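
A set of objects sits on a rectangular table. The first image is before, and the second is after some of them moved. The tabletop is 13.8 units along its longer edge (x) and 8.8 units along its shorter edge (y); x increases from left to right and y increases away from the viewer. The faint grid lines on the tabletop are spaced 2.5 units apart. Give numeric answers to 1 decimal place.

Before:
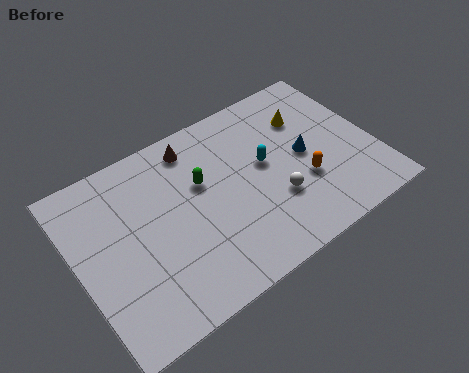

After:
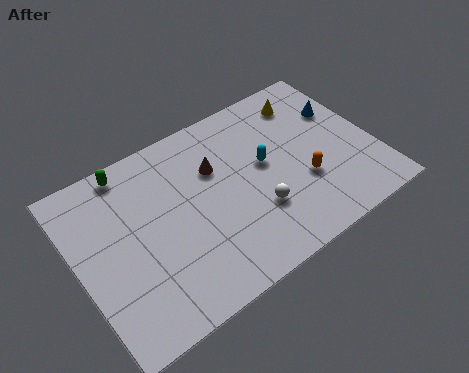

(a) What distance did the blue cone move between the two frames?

2.6

The blue cone moved from about (10.6, 4.4) to (12.7, 5.9), a distance of √(2.1² + 1.5²) ≈ 2.6.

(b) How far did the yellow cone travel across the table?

0.9

From (11.1, 6.3) to (11.3, 7.2), the yellow cone covered √(0.2² + 0.9²) ≈ 0.9 units.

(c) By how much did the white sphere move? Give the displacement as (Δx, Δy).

(-0.9, -0.1)

From the two frames, the white sphere sits at roughly (8.9, 2.9) before and (8.0, 2.8) after.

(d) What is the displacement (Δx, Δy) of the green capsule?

(-3.0, 2.4)

The green capsule was at about (5.9, 5.5) and moved to about (2.9, 7.9).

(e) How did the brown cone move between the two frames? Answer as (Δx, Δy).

(0.7, -1.6)

The brown cone was at about (5.9, 7.5) and moved to about (6.6, 5.9).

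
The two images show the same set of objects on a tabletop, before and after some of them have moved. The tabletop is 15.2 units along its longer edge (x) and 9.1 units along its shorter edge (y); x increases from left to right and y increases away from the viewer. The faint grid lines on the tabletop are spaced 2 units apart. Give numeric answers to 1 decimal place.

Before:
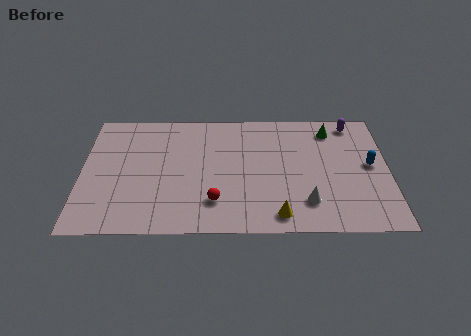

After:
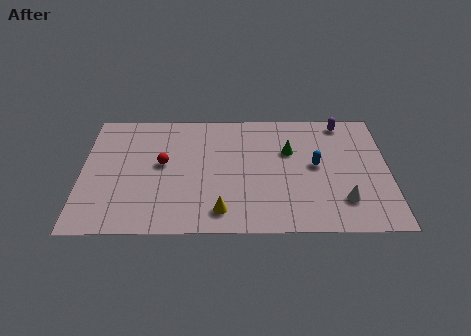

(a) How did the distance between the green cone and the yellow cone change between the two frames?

-1.3

They were about 6.9 units apart before and 5.6 after — 1.3 units closer together.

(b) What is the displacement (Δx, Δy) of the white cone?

(1.8, 0.1)

The white cone started near (11.1, 2.1) and ended near (12.9, 2.2).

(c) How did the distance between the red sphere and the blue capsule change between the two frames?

-0.5

Before: roughly 8.1 units apart; after: 7.6. That's 0.5 units closer together.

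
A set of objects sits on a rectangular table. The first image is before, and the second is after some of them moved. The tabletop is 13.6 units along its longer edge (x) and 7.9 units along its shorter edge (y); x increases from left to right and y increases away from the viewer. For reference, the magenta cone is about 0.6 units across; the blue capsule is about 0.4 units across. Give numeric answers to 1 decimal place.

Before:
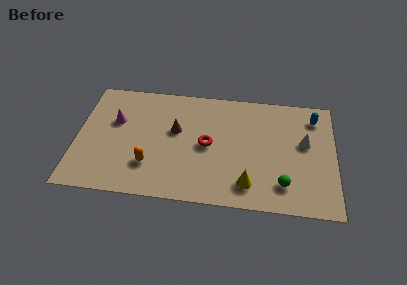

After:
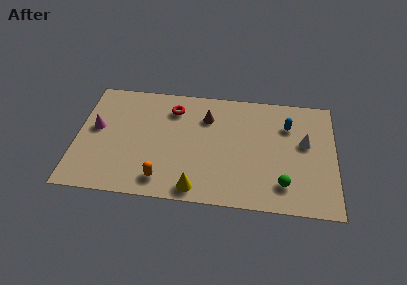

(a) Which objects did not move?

the white cone and the green sphere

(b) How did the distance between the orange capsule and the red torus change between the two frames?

+1.5

The distance was about 3.4 in the first image and 4.9 in the second, so they moved 1.5 units further apart.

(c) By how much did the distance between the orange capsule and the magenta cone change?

+1.4

Before: roughly 3.4 units apart; after: 4.8. That's 1.4 units further apart.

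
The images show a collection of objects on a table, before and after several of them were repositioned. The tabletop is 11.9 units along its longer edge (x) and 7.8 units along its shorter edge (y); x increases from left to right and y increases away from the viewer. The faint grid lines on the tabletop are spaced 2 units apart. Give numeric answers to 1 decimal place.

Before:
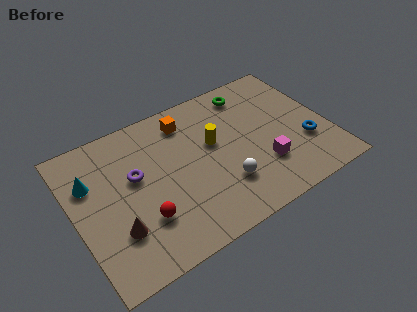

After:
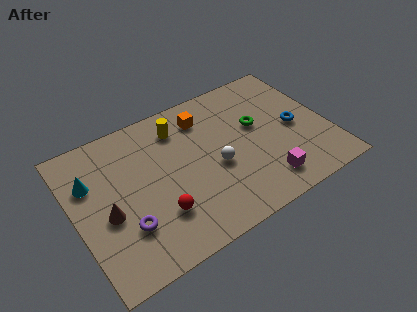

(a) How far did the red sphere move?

0.7

The red sphere moved from about (2.9, 2.3) to (3.6, 2.2), a distance of √(0.7² + 0.1²) ≈ 0.7.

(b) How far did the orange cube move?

0.8

The orange cube was near (5.6, 6.4) before and (6.4, 6.2) after, so it travelled √(0.8² + 0.2²) ≈ 0.8 units.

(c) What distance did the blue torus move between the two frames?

1.1

The blue torus was near (10.7, 2.6) before and (10.4, 3.7) after, so it travelled √(0.3² + 1.1²) ≈ 1.1 units.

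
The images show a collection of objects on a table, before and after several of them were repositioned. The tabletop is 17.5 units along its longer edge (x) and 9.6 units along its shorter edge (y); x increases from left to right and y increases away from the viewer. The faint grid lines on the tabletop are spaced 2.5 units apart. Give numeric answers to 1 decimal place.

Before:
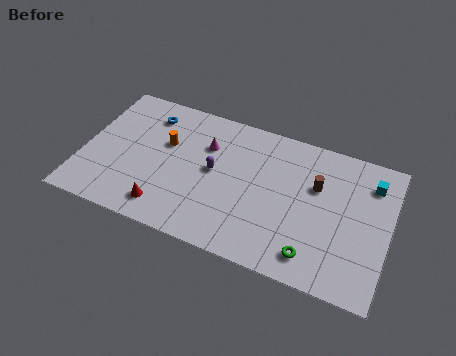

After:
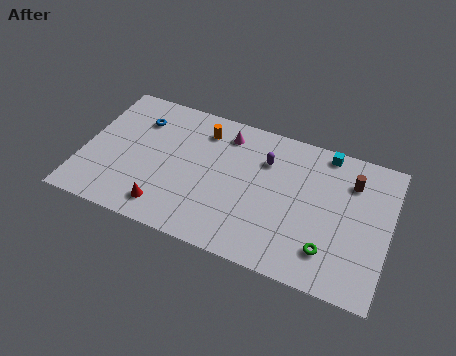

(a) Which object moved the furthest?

the purple capsule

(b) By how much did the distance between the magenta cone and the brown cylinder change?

+0.9

The distance was about 6.4 in the first image and 7.3 in the second, so they moved 0.9 units further apart.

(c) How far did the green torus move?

1.0

The green torus was near (13.5, 1.6) before and (14.3, 2.2) after, so it travelled √(0.8² + 0.6²) ≈ 1.0 units.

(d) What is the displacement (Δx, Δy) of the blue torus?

(-0.5, -0.5)

The blue torus started near (3.4, 7.7) and ended near (2.9, 7.2).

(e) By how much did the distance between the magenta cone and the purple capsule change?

+0.9

The distance was about 1.7 in the first image and 2.6 in the second, so they moved 0.9 units further apart.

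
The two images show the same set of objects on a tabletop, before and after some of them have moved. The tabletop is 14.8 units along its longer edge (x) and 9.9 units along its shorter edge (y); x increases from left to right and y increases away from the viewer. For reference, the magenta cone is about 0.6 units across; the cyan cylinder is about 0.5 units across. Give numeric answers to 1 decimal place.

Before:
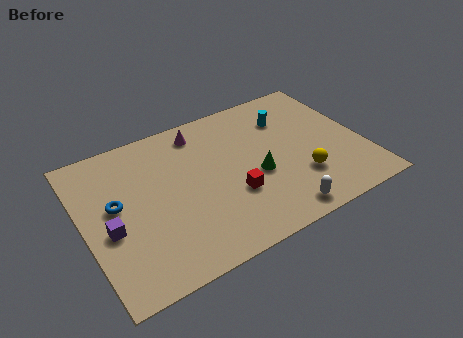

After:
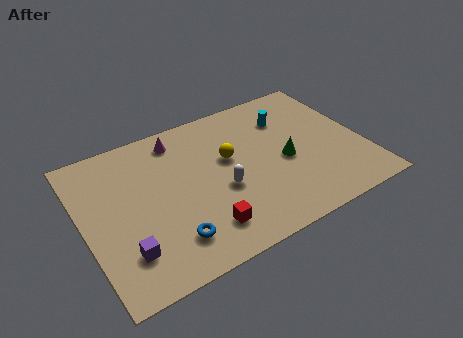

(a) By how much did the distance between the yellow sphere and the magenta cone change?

-3.7

They were about 7.2 units apart before and 3.5 after — 3.7 units closer together.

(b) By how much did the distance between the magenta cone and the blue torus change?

+0.7

They were about 5.7 units apart before and 6.4 after — 0.7 units further apart.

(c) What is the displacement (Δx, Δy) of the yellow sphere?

(-3.4, 3.0)

The yellow sphere was at about (11.2, 2.9) and moved to about (7.8, 5.9).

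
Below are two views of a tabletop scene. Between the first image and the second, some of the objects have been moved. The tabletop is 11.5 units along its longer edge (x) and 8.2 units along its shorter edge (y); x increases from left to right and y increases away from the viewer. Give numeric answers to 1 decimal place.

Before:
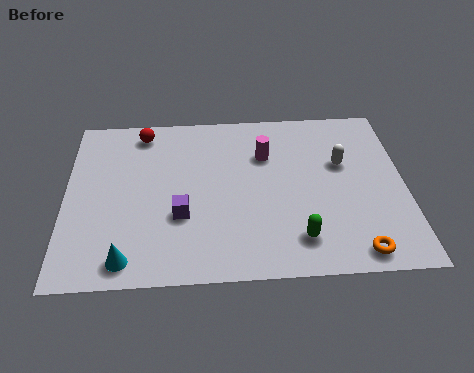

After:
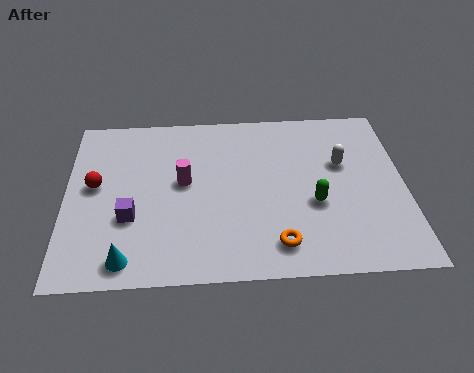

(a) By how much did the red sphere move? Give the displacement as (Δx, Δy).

(-1.6, -2.6)

The red sphere was at about (2.6, 7.1) and moved to about (1.0, 4.5).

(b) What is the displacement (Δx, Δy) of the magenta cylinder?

(-2.8, -1.2)

The magenta cylinder was at about (6.8, 5.7) and moved to about (4.0, 4.5).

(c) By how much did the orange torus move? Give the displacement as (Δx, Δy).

(-2.6, 0.5)

The orange torus started near (9.7, 0.9) and ended near (7.1, 1.4).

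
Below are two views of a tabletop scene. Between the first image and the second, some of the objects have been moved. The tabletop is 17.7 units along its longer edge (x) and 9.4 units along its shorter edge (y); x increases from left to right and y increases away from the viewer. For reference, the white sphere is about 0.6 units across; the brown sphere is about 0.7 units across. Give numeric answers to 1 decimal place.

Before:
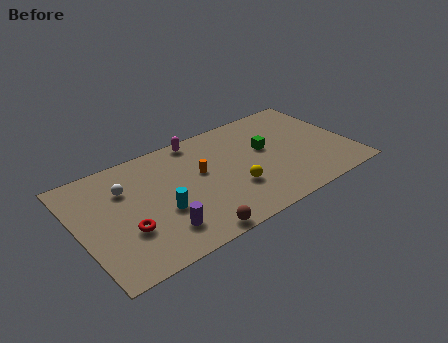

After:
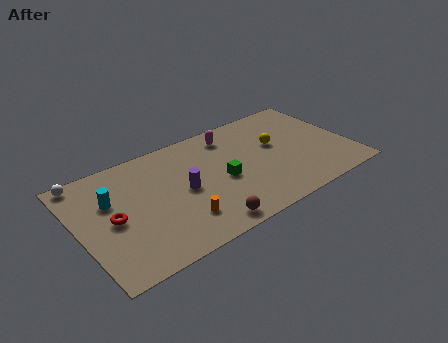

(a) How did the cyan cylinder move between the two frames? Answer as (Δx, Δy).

(-2.9, 2.5)

The cyan cylinder started near (5.1, 3.6) and ended near (2.2, 6.1).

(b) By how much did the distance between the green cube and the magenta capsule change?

-1.3

They were about 5.1 units apart before and 3.8 after — 1.3 units closer together.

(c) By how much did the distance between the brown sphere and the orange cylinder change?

-3.1

The distance was about 4.9 in the first image and 1.8 in the second, so they moved 3.1 units closer together.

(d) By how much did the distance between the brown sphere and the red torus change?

+1.9

They were about 4.5 units apart before and 6.4 after — 1.9 units further apart.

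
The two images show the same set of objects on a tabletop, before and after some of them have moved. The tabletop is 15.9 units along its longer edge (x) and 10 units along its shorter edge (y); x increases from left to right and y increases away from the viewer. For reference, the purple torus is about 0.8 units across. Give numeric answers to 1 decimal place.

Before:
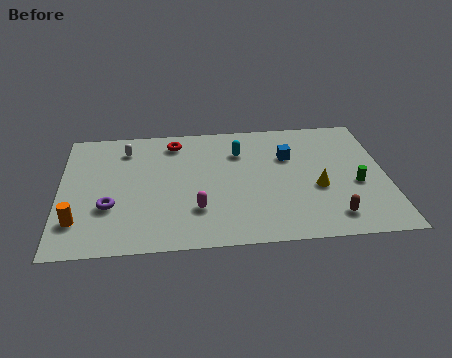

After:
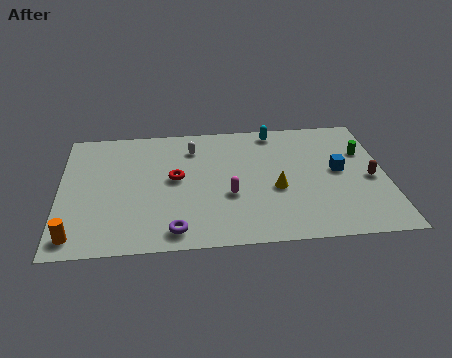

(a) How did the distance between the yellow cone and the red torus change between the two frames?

-3.1

The distance was about 8.2 in the first image and 5.1 in the second, so they moved 3.1 units closer together.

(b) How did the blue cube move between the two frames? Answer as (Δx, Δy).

(2.4, -1.4)

From the two frames, the blue cube sits at roughly (11.2, 6.7) before and (13.6, 5.3) after.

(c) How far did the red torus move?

3.0

From (5.6, 8.4) to (5.6, 5.4), the red torus covered √(0.0² + 3.0²) ≈ 3.0 units.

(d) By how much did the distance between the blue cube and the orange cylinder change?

+2.2

The distance was about 11.2 in the first image and 13.4 in the second, so they moved 2.2 units further apart.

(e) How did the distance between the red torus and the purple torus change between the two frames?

-1.8

They were about 5.9 units apart before and 4.1 after — 1.8 units closer together.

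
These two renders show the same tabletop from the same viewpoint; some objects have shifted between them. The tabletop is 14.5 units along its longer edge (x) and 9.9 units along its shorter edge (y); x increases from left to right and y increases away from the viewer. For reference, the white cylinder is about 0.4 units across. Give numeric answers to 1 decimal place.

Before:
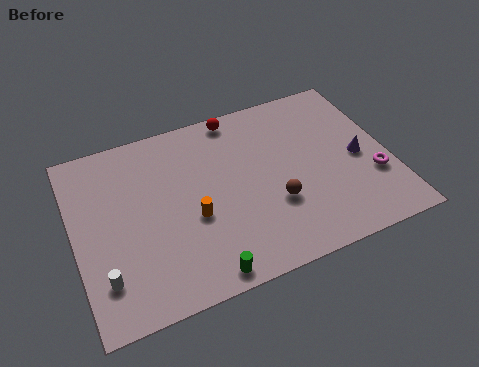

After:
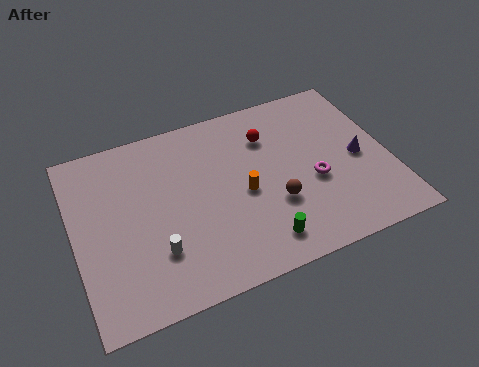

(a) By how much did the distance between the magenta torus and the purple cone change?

+0.9

They were about 1.4 units apart before and 2.3 after — 0.9 units further apart.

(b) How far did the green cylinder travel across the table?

2.8

The green cylinder was near (5.4, 0.9) before and (8.1, 1.6) after, so it travelled √(2.7² + 0.7²) ≈ 2.8 units.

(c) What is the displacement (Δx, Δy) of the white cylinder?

(2.4, 0.5)

From the two frames, the white cylinder sits at roughly (1.1, 2.3) before and (3.5, 2.8) after.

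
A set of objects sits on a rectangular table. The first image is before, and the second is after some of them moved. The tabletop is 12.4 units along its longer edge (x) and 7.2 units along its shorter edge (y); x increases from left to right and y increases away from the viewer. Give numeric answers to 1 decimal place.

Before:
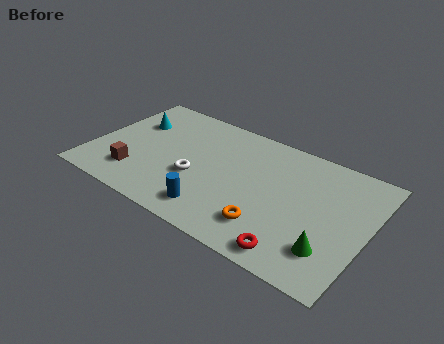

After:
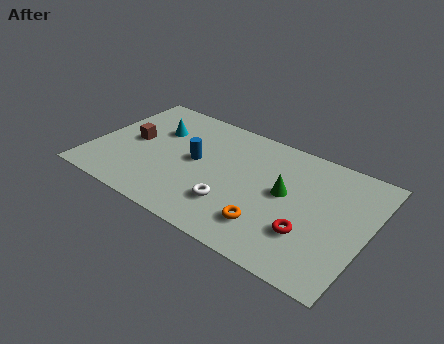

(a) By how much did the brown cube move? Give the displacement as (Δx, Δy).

(-0.5, 2.0)

The brown cube started near (2.2, 1.7) and ended near (1.7, 3.7).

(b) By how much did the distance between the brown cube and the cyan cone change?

-1.8

The distance was about 3.3 in the first image and 1.5 in the second, so they moved 1.8 units closer together.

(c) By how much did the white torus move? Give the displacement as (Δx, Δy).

(1.8, -0.8)

The white torus started near (4.8, 2.8) and ended near (6.6, 2.0).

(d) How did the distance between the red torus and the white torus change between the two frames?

-1.8

They were about 5.2 units apart before and 3.4 after — 1.8 units closer together.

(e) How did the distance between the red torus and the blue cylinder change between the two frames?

+1.9

The distance was about 3.7 in the first image and 5.6 in the second, so they moved 1.9 units further apart.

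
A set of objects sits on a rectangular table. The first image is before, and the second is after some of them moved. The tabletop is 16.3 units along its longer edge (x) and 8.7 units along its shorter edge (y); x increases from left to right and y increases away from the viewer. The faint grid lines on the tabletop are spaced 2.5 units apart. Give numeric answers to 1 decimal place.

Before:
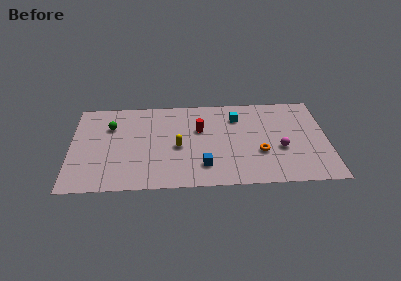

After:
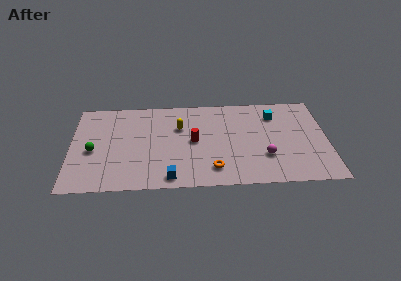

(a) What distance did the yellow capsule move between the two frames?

1.9

From (6.8, 3.9) to (6.9, 5.8), the yellow capsule covered √(0.1² + 1.9²) ≈ 1.9 units.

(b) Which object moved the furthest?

the orange torus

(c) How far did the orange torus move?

3.3

The orange torus was near (12.0, 3.1) before and (9.0, 1.7) after, so it travelled √(3.0² + 1.4²) ≈ 3.3 units.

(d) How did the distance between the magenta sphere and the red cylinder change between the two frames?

-0.7

They were about 5.5 units apart before and 4.8 after — 0.7 units closer together.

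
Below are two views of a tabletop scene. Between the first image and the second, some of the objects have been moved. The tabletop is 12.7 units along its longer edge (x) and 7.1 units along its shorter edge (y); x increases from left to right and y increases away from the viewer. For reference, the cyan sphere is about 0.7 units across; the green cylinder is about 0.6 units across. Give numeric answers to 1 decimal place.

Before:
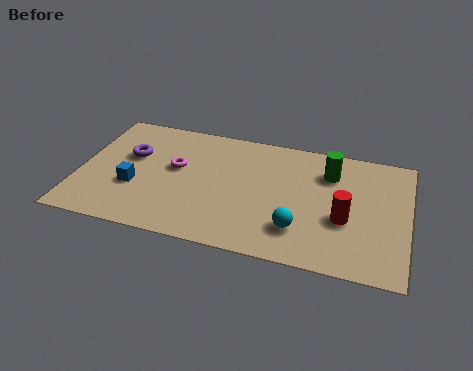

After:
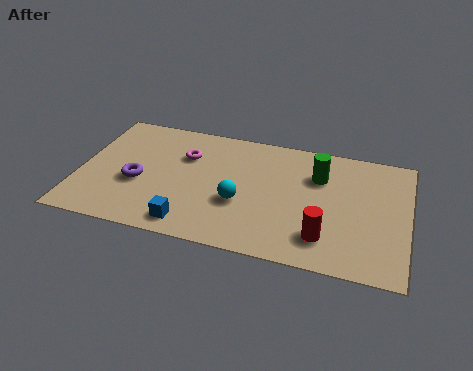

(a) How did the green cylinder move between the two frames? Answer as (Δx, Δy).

(-0.4, -0.3)

From the two frames, the green cylinder sits at roughly (9.6, 5.3) before and (9.2, 5.0) after.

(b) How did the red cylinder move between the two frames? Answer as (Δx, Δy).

(-0.7, -1.2)

From the two frames, the red cylinder sits at roughly (10.3, 2.8) before and (9.6, 1.6) after.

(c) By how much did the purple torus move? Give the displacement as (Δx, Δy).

(0.4, -1.5)

The purple torus started near (1.9, 4.4) and ended near (2.3, 2.9).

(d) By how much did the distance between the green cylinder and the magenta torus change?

-0.8

Before: roughly 6.0 units apart; after: 5.2. That's 0.8 units closer together.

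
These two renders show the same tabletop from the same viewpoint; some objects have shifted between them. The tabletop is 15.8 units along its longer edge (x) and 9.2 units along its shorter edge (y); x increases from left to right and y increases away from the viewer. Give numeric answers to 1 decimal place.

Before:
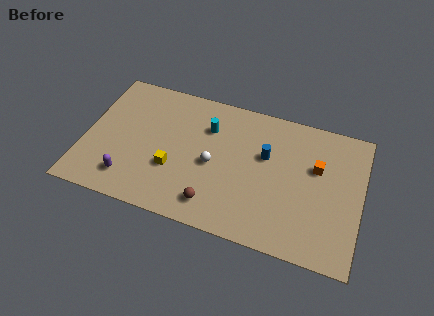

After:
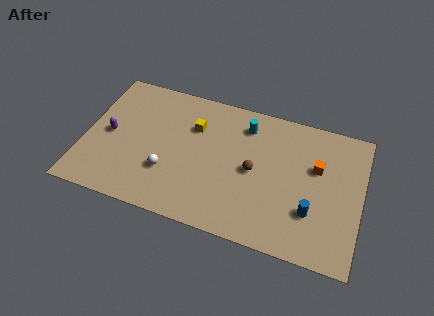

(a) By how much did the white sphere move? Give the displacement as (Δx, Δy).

(-2.5, -1.3)

The white sphere was at about (7.4, 4.2) and moved to about (4.9, 2.9).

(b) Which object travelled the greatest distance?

the blue cylinder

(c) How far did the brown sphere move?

3.5

The brown sphere moved from about (7.7, 1.6) to (9.7, 4.5), a distance of √(2.0² + 2.9²) ≈ 3.5.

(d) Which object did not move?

the orange cube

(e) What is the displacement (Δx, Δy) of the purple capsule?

(-1.4, 2.7)

The purple capsule started near (2.8, 1.8) and ended near (1.4, 4.5).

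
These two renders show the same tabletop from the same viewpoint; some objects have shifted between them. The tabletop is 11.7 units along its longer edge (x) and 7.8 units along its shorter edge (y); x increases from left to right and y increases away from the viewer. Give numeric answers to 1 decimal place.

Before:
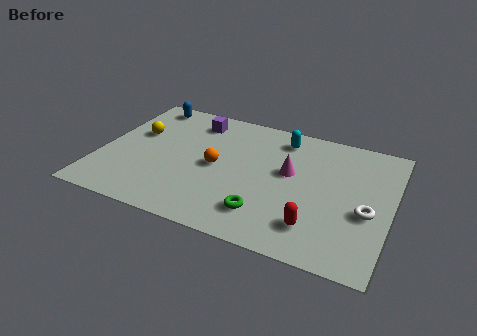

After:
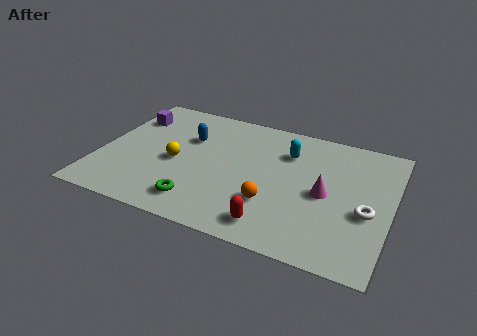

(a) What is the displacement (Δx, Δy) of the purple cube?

(-2.6, -0.6)

The purple cube started near (3.5, 6.4) and ended near (0.9, 5.8).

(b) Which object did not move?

the white torus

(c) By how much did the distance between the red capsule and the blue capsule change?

-3.5

They were about 9.1 units apart before and 5.6 after — 3.5 units closer together.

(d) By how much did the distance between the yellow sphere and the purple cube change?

+0.5

The distance was about 2.7 in the first image and 3.2 in the second, so they moved 0.5 units further apart.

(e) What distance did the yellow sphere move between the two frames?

2.2

From (1.3, 4.8) to (3.1, 3.5), the yellow sphere covered √(1.8² + 1.3²) ≈ 2.2 units.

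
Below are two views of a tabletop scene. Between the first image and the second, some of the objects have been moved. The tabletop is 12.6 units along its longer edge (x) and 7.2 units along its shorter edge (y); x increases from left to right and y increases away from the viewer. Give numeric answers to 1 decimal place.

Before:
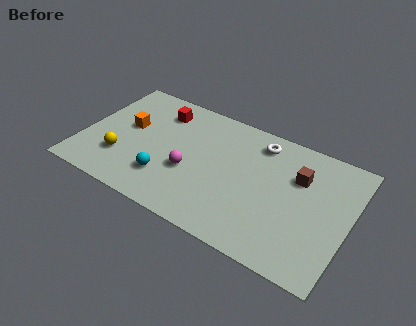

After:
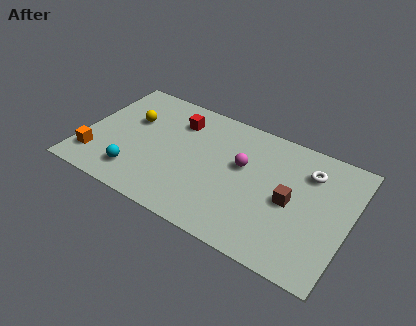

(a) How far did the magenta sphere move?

2.7

The magenta sphere was near (5.2, 2.8) before and (7.5, 4.3) after, so it travelled √(2.3² + 1.5²) ≈ 2.7 units.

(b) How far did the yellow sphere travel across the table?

2.5

The yellow sphere was near (2.0, 2.1) before and (2.1, 4.6) after, so it travelled √(0.1² + 2.5²) ≈ 2.5 units.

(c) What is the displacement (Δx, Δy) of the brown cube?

(-0.2, -1.5)

The brown cube started near (10.1, 4.9) and ended near (9.9, 3.4).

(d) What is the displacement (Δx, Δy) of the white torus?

(2.4, -0.6)

From the two frames, the white torus sits at roughly (8.1, 6.0) before and (10.5, 5.4) after.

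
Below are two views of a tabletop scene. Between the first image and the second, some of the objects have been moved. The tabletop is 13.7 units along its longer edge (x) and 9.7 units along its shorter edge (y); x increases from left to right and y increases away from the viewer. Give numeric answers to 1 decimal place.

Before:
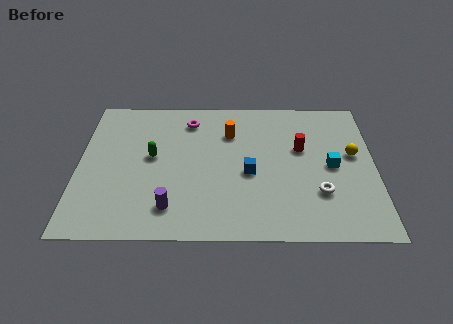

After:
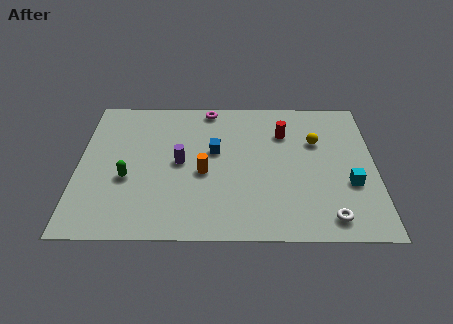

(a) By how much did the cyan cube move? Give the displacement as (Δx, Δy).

(0.8, -1.2)

The cyan cube started near (11.7, 4.7) and ended near (12.5, 3.5).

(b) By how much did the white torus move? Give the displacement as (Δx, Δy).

(0.4, -1.6)

The white torus was at about (11.1, 2.9) and moved to about (11.5, 1.3).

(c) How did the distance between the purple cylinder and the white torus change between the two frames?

+0.8

The distance was about 6.9 in the first image and 7.7 in the second, so they moved 0.8 units further apart.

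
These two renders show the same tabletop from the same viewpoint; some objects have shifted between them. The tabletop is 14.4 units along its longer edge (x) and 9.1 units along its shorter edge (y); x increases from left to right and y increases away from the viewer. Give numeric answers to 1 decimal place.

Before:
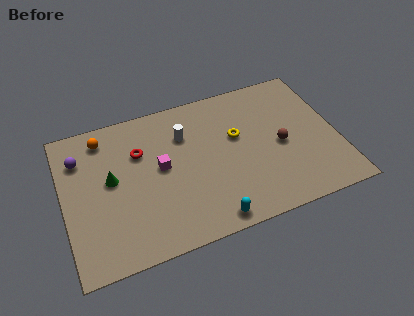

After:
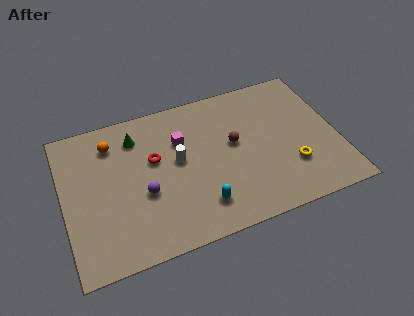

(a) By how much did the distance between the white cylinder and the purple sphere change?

-3.1

They were about 5.5 units apart before and 2.4 after — 3.1 units closer together.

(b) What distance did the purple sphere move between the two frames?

4.5

The purple sphere was near (1.0, 6.8) before and (4.1, 3.6) after, so it travelled √(3.1² + 3.2²) ≈ 4.5 units.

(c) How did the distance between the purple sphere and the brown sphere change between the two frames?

-5.6

The distance was about 10.7 in the first image and 5.1 in the second, so they moved 5.6 units closer together.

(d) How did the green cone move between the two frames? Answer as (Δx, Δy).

(1.5, 2.2)

The green cone started near (2.5, 5.0) and ended near (4.0, 7.2).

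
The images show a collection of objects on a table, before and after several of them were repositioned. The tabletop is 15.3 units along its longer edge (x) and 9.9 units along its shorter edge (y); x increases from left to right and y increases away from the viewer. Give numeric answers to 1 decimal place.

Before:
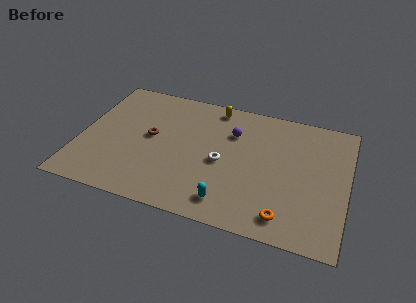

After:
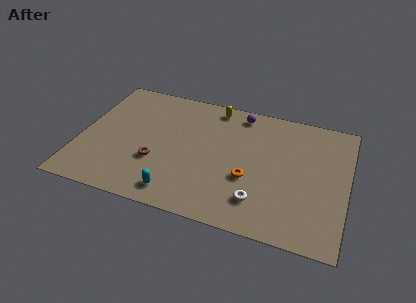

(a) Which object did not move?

the yellow capsule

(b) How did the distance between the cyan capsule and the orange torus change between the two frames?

+1.3

The distance was about 3.2 in the first image and 4.5 in the second, so they moved 1.3 units further apart.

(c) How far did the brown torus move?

2.0

The brown torus moved from about (4.0, 5.3) to (4.5, 3.4), a distance of √(0.5² + 1.9²) ≈ 2.0.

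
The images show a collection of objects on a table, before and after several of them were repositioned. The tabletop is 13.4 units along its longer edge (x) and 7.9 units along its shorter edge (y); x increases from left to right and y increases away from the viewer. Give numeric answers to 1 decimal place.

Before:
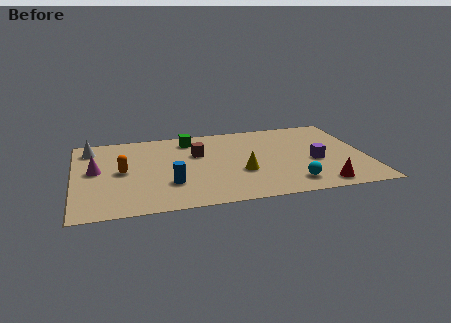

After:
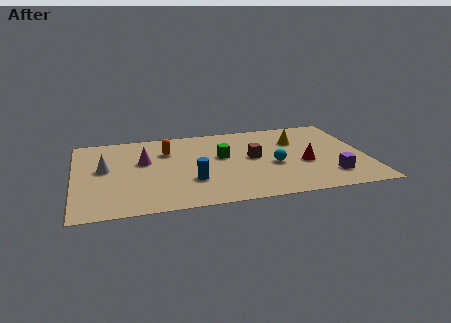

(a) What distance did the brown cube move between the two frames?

2.7

The brown cube was near (5.7, 5.1) before and (8.2, 4.2) after, so it travelled √(2.5² + 0.9²) ≈ 2.7 units.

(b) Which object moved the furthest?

the yellow cone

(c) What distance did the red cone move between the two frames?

2.3

From (11.1, 1.0) to (10.5, 3.2), the red cone covered √(0.6² + 2.2²) ≈ 2.3 units.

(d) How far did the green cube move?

2.4

From (5.4, 6.6) to (6.8, 4.6), the green cube covered √(1.4² + 2.0²) ≈ 2.4 units.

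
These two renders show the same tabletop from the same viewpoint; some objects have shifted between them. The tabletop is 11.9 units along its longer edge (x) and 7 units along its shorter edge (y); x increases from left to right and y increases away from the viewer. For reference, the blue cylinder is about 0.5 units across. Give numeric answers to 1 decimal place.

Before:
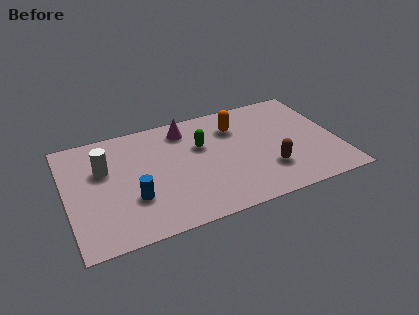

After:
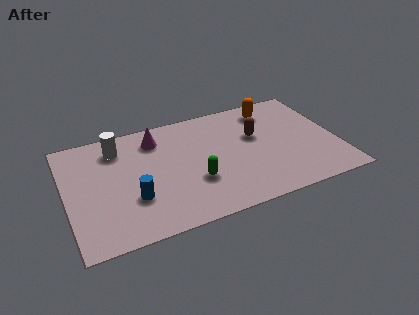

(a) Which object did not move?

the blue cylinder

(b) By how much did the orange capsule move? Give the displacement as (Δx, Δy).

(1.7, 0.6)

The orange capsule was at about (7.6, 5.2) and moved to about (9.3, 5.8).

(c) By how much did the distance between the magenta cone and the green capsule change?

+2.1

They were about 1.4 units apart before and 3.5 after — 2.1 units further apart.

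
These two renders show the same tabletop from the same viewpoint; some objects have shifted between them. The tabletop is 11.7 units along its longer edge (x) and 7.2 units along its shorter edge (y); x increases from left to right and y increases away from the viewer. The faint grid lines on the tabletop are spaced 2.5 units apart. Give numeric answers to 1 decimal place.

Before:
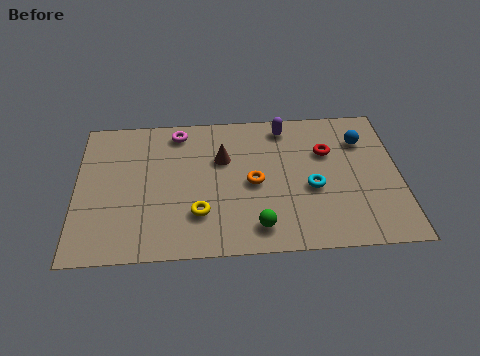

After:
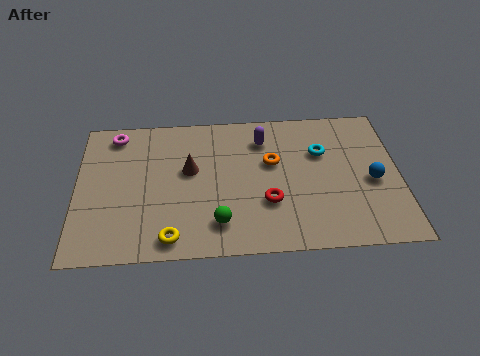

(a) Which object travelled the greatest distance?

the red torus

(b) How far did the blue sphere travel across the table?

2.1

The blue sphere moved from about (10.4, 5.3) to (10.7, 3.2), a distance of √(0.3² + 2.1²) ≈ 2.1.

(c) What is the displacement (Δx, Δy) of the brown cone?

(-1.2, -0.5)

From the two frames, the brown cone sits at roughly (5.3, 4.7) before and (4.1, 4.2) after.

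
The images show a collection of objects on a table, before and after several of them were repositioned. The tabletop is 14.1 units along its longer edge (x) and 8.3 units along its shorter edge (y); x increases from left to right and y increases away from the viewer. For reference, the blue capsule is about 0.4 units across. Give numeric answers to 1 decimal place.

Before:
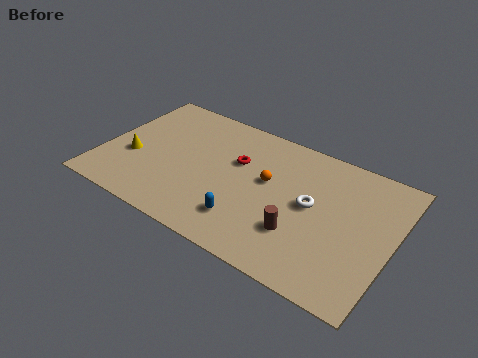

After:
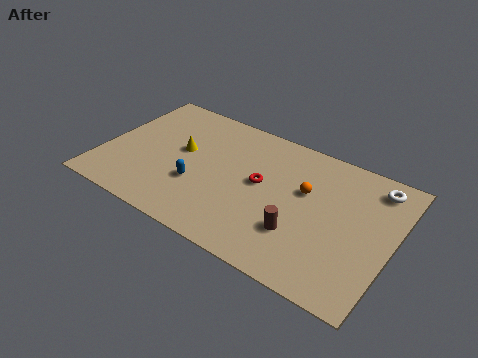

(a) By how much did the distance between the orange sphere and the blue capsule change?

+2.5

They were about 3.0 units apart before and 5.5 after — 2.5 units further apart.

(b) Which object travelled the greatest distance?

the white torus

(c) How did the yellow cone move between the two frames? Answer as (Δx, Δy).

(2.2, 1.5)

From the two frames, the yellow cone sits at roughly (1.5, 3.2) before and (3.7, 4.7) after.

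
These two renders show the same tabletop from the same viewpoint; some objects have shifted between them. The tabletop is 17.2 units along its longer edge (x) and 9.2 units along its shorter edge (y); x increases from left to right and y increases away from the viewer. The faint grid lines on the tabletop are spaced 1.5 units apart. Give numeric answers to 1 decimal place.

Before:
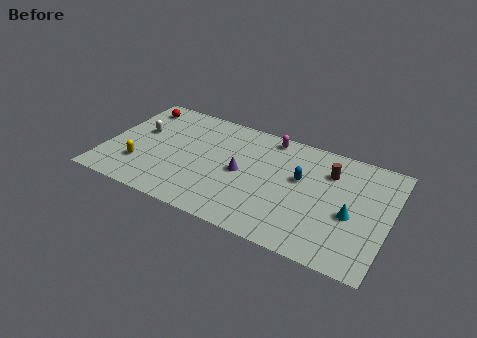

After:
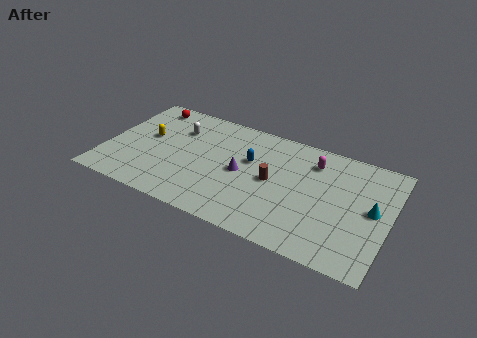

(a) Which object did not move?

the purple cone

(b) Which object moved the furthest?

the brown cylinder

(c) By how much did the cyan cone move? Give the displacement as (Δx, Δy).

(1.2, 0.9)

From the two frames, the cyan cone sits at roughly (15.0, 3.9) before and (16.2, 4.8) after.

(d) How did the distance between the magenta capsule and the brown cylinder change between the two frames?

-0.6

They were about 4.0 units apart before and 3.4 after — 0.6 units closer together.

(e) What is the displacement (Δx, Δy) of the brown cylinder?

(-3.2, -2.2)

The brown cylinder was at about (13.4, 6.8) and moved to about (10.2, 4.6).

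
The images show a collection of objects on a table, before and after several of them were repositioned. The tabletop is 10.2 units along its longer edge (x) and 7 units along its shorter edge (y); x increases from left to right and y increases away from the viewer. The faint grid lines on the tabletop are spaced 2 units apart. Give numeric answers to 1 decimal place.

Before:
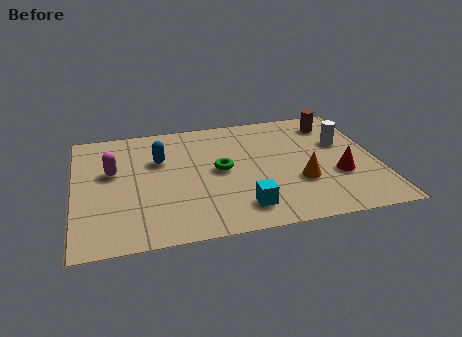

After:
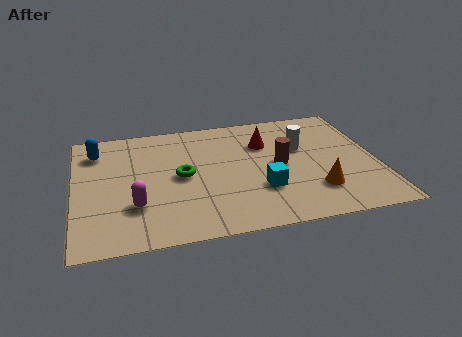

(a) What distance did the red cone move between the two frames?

3.3

The red cone was near (8.8, 2.5) before and (6.5, 4.9) after, so it travelled √(2.3² + 2.4²) ≈ 3.3 units.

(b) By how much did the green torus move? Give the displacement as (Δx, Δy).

(-1.3, -0.1)

From the two frames, the green torus sits at roughly (4.9, 3.6) before and (3.6, 3.5) after.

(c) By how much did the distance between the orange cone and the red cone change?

+2.1

They were about 1.3 units apart before and 3.4 after — 2.1 units further apart.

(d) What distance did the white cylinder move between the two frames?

1.4

From (9.1, 4.4) to (7.7, 4.4), the white cylinder covered √(1.4² + 0.0²) ≈ 1.4 units.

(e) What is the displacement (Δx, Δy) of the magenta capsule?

(0.7, -2.1)

The magenta capsule was at about (1.3, 4.2) and moved to about (2.0, 2.1).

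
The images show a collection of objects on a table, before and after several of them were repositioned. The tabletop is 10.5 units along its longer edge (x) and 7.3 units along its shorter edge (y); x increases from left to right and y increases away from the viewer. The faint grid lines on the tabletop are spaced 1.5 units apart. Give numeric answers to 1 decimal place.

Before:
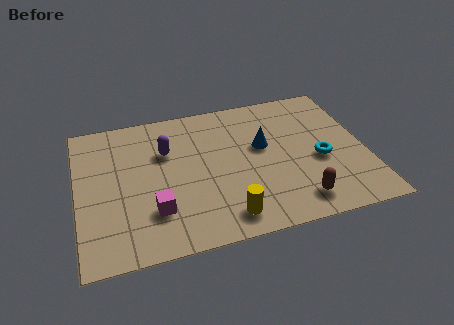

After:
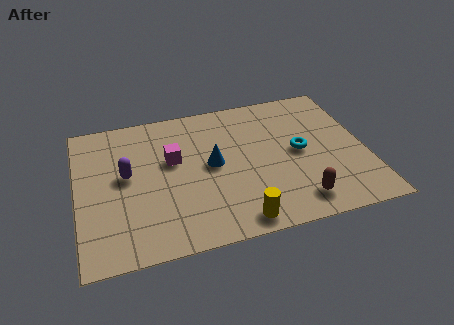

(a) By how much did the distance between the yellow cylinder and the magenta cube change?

+1.5

They were about 2.7 units apart before and 4.2 after — 1.5 units further apart.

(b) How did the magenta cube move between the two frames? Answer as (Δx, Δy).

(0.8, 2.4)

From the two frames, the magenta cube sits at roughly (2.7, 2.0) before and (3.5, 4.4) after.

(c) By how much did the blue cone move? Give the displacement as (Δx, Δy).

(-1.9, -0.5)

The blue cone was at about (6.8, 4.3) and moved to about (4.9, 3.8).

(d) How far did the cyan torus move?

0.9

The cyan torus was near (8.8, 3.1) before and (8.1, 3.7) after, so it travelled √(0.7² + 0.6²) ≈ 0.9 units.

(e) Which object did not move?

the brown capsule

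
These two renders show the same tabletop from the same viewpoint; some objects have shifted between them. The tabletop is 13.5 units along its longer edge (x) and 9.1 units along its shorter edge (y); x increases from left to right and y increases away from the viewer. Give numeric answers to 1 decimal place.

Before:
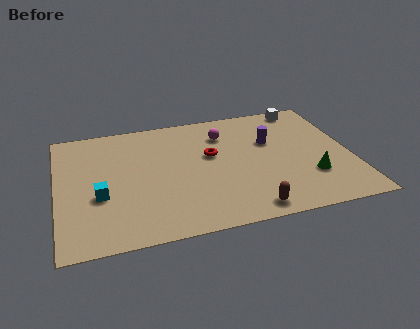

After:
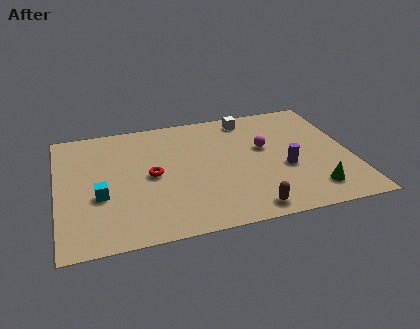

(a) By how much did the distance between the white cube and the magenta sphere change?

-1.5

They were about 4.1 units apart before and 2.6 after — 1.5 units closer together.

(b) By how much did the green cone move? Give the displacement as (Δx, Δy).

(0.0, -1.0)

The green cone started near (11.5, 2.7) and ended near (11.5, 1.7).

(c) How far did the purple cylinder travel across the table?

2.3

From (9.9, 5.8) to (10.4, 3.6), the purple cylinder covered √(0.5² + 2.2²) ≈ 2.3 units.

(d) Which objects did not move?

the brown capsule and the cyan cube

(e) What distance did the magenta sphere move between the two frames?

2.3

The magenta sphere moved from about (7.8, 6.9) to (9.6, 5.4), a distance of √(1.8² + 1.5²) ≈ 2.3.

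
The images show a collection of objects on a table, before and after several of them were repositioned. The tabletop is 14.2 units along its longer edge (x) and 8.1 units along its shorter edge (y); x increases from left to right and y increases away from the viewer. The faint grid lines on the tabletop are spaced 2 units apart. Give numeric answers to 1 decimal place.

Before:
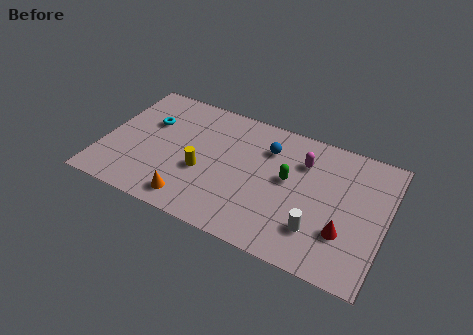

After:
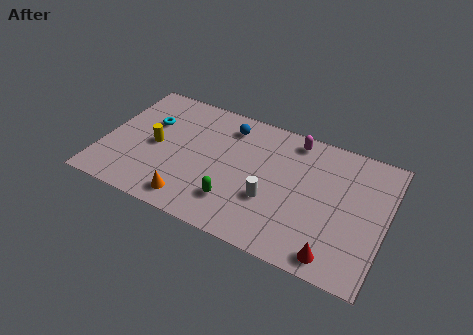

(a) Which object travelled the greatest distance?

the green capsule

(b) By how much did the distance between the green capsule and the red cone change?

+1.6

They were about 3.6 units apart before and 5.2 after — 1.6 units further apart.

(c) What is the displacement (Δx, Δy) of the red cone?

(-0.3, -1.5)

The red cone started near (12.3, 2.5) and ended near (12.0, 1.0).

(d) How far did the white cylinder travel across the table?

2.5

From (11.0, 2.1) to (8.6, 2.9), the white cylinder covered √(2.4² + 0.8²) ≈ 2.5 units.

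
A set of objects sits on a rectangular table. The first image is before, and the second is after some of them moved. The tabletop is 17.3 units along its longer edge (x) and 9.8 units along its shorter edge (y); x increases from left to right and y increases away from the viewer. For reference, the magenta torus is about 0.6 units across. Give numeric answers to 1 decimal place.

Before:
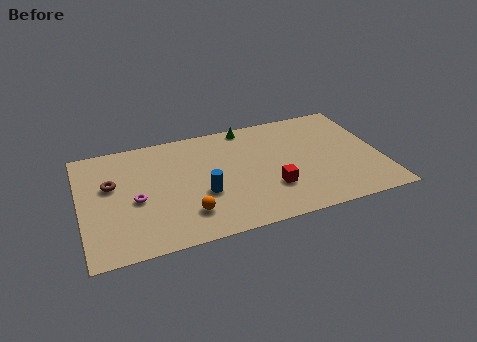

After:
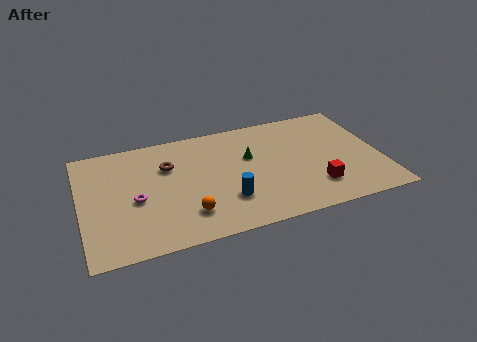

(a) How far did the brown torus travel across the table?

3.4

The brown torus was near (1.8, 6.0) before and (5.1, 6.7) after, so it travelled √(3.3² + 0.7²) ≈ 3.4 units.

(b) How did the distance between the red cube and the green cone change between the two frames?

-0.9

Before: roughly 6.0 units apart; after: 5.1. That's 0.9 units closer together.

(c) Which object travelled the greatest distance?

the brown torus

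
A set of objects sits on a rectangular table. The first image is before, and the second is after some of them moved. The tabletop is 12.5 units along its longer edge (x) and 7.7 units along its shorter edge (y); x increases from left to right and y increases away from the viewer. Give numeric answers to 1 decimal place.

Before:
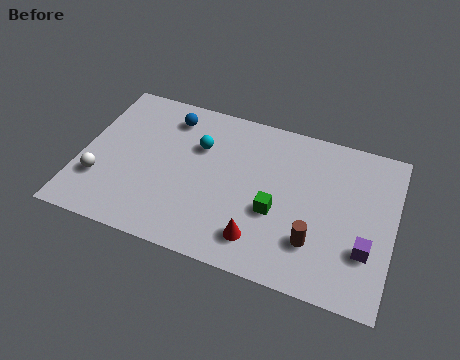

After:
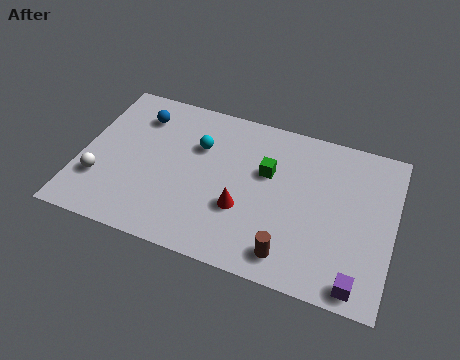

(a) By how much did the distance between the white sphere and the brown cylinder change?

-0.8

Before: roughly 8.6 units apart; after: 7.8. That's 0.8 units closer together.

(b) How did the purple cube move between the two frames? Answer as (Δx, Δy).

(-0.2, -1.6)

The purple cube started near (11.5, 2.4) and ended near (11.3, 0.8).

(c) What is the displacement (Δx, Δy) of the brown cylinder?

(-0.9, -0.9)

The brown cylinder started near (9.5, 2.1) and ended near (8.6, 1.2).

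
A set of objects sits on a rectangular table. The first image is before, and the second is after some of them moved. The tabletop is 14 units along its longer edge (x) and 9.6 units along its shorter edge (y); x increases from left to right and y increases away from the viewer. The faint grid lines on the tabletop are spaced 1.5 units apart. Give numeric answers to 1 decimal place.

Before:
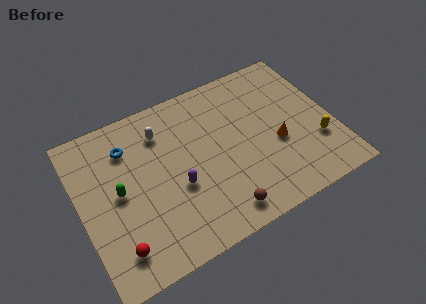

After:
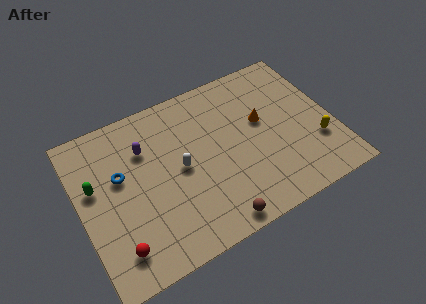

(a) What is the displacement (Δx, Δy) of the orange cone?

(-0.6, 1.7)

From the two frames, the orange cone sits at roughly (10.8, 3.9) before and (10.2, 5.6) after.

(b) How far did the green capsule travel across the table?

1.5

The green capsule was near (2.1, 4.9) before and (0.9, 5.8) after, so it travelled √(1.2² + 0.9²) ≈ 1.5 units.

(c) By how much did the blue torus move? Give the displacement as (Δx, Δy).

(-0.6, -1.5)

The blue torus started near (2.9, 7.3) and ended near (2.3, 5.8).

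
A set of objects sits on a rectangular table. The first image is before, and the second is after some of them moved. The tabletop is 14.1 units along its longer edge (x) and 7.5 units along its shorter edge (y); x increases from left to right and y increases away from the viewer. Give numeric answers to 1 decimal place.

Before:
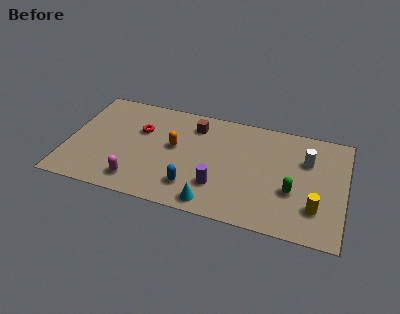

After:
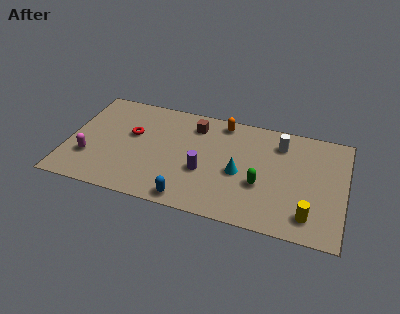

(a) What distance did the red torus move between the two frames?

0.6

The red torus was near (3.6, 4.9) before and (3.2, 4.5) after, so it travelled √(0.4² + 0.4²) ≈ 0.6 units.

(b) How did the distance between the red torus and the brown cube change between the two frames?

+0.5

The distance was about 2.9 in the first image and 3.4 in the second, so they moved 0.5 units further apart.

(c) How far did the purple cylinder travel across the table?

1.1

From (7.8, 2.1) to (7.0, 2.9), the purple cylinder covered √(0.8² + 0.8²) ≈ 1.1 units.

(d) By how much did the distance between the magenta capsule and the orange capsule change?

+4.4

The distance was about 3.4 in the first image and 7.8 in the second, so they moved 4.4 units further apart.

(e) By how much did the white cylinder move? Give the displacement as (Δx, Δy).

(-1.4, 0.8)

The white cylinder was at about (12.1, 5.1) and moved to about (10.7, 5.9).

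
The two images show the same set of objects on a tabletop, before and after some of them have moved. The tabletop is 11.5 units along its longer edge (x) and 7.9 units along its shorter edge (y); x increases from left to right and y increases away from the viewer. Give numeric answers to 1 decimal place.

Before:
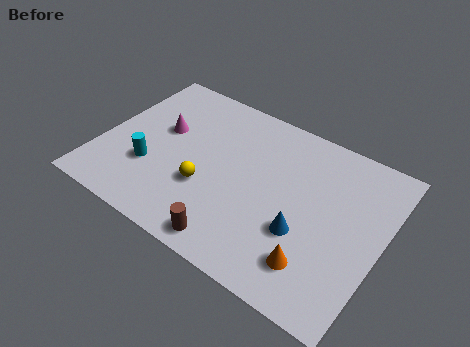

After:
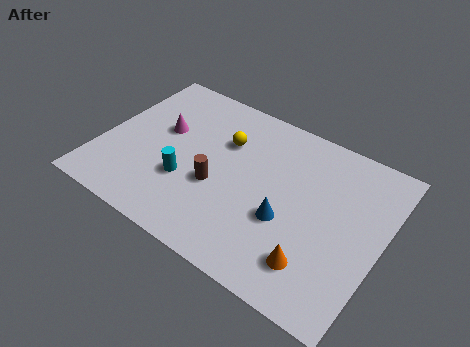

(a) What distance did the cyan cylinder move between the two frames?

1.5

The cyan cylinder moved from about (2.2, 2.6) to (3.7, 2.7), a distance of √(1.5² + 0.1²) ≈ 1.5.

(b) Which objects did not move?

the orange cone and the magenta cone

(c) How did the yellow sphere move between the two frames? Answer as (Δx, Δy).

(0.3, 2.6)

From the two frames, the yellow sphere sits at roughly (4.5, 2.8) before and (4.8, 5.4) after.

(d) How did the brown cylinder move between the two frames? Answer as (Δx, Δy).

(-1.1, 2.2)

The brown cylinder started near (6.0, 0.9) and ended near (4.9, 3.1).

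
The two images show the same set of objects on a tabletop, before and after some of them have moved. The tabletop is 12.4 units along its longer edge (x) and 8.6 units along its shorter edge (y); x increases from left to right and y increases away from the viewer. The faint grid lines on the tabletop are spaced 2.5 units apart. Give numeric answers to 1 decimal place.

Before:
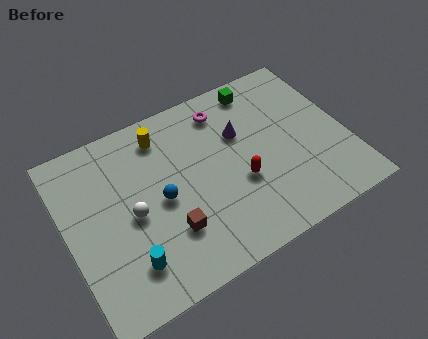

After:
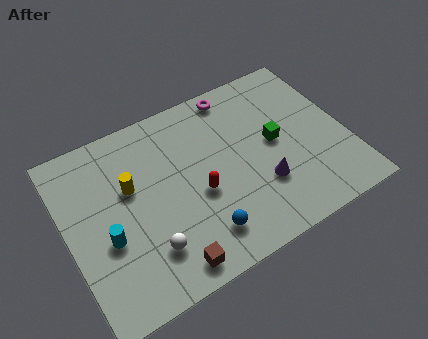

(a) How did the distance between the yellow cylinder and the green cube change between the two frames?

+1.9

Before: roughly 4.5 units apart; after: 6.4. That's 1.9 units further apart.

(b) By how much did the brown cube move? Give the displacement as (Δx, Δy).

(-0.3, -1.5)

From the two frames, the brown cube sits at roughly (4.2, 2.5) before and (3.9, 1.0) after.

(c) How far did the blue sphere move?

2.8

From (4.1, 4.1) to (5.5, 1.7), the blue sphere covered √(1.4² + 2.4²) ≈ 2.8 units.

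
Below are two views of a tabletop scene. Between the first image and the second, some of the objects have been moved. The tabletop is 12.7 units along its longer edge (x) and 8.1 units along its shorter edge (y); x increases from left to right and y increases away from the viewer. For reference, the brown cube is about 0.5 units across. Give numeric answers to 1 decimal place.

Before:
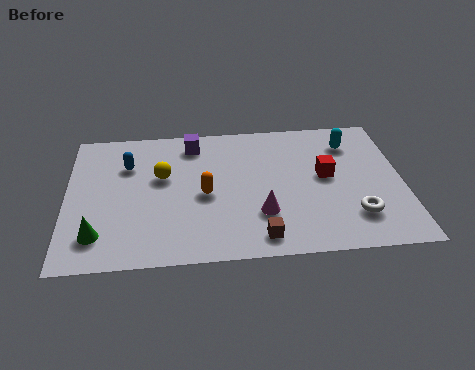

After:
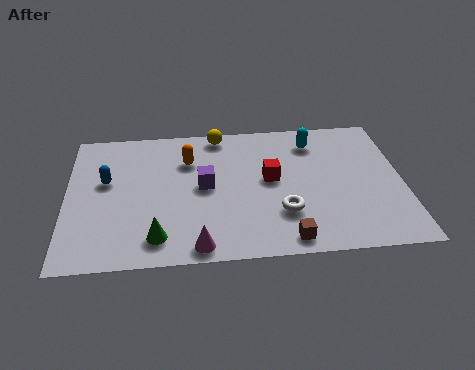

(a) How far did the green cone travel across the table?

2.2

From (1.2, 1.7) to (3.4, 1.4), the green cone covered √(2.2² + 0.3²) ≈ 2.2 units.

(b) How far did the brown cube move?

1.0

From (7.2, 1.1) to (8.2, 0.9), the brown cube covered √(1.0² + 0.2²) ≈ 1.0 units.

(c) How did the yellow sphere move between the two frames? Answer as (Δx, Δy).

(2.2, 2.4)

The yellow sphere started near (3.6, 4.9) and ended near (5.8, 7.3).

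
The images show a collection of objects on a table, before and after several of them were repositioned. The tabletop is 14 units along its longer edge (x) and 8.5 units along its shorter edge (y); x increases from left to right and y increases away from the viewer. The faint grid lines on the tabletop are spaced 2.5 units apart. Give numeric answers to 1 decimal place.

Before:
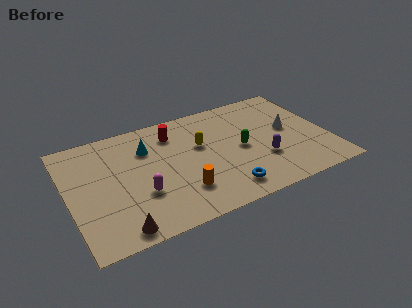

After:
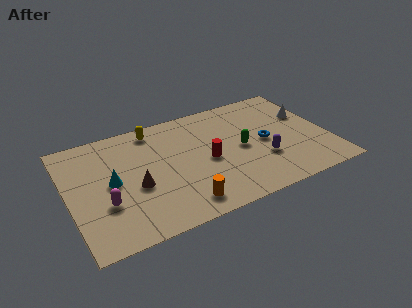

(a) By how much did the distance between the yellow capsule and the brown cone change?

-2.4

The distance was about 6.5 in the first image and 4.1 in the second, so they moved 2.4 units closer together.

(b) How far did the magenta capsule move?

1.9

The magenta capsule was near (3.7, 2.9) before and (1.8, 2.9) after, so it travelled √(1.9² + 0.0²) ≈ 1.9 units.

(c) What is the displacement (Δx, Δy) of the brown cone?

(1.2, 2.6)

The brown cone started near (2.3, 0.9) and ended near (3.5, 3.5).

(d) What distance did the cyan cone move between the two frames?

2.8

The cyan cone was near (4.4, 6.1) before and (2.3, 4.3) after, so it travelled √(2.1² + 1.8²) ≈ 2.8 units.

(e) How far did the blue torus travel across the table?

3.7

The blue torus was near (8.0, 1.4) before and (10.6, 4.1) after, so it travelled √(2.6² + 2.7²) ≈ 3.7 units.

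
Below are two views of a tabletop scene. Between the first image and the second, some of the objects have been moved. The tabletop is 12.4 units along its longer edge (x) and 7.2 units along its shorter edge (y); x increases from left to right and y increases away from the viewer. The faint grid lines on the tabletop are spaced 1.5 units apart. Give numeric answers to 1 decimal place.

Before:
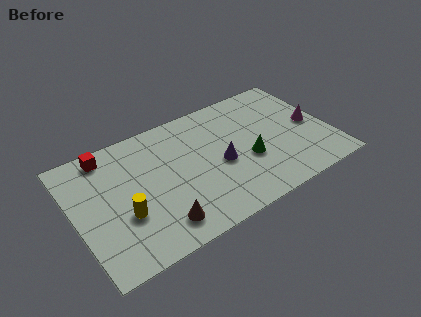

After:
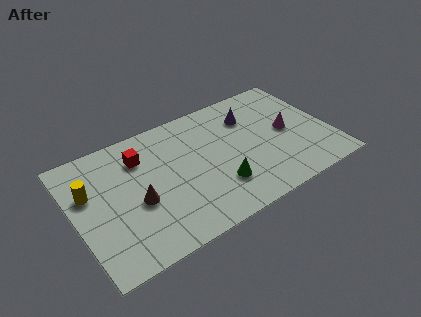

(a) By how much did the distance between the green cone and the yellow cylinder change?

+0.3

They were about 6.1 units apart before and 6.4 after — 0.3 units further apart.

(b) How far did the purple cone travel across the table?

2.8

From (7.0, 3.2) to (8.8, 5.3), the purple cone covered √(1.8² + 2.1²) ≈ 2.8 units.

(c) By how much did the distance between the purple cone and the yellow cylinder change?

+3.2

The distance was about 4.8 in the first image and 8.0 in the second, so they moved 3.2 units further apart.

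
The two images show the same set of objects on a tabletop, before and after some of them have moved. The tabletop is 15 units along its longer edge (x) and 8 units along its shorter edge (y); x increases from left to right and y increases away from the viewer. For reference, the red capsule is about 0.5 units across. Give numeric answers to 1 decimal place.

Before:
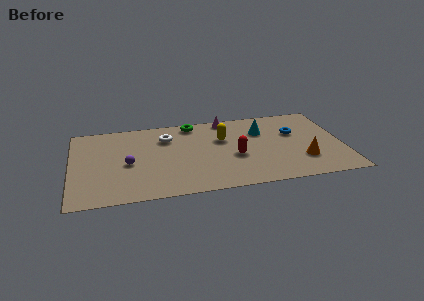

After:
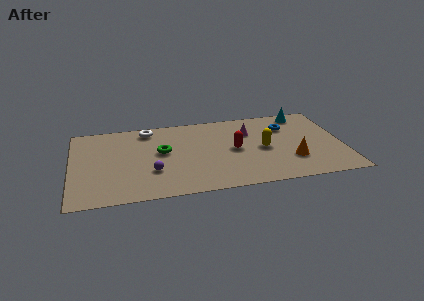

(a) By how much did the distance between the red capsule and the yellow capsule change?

-0.4

The distance was about 2.0 in the first image and 1.6 in the second, so they moved 0.4 units closer together.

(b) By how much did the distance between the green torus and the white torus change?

+0.6

Before: roughly 1.9 units apart; after: 2.5. That's 0.6 units further apart.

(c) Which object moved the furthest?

the green torus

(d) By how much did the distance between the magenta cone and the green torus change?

+3.1

They were about 1.9 units apart before and 5.0 after — 3.1 units further apart.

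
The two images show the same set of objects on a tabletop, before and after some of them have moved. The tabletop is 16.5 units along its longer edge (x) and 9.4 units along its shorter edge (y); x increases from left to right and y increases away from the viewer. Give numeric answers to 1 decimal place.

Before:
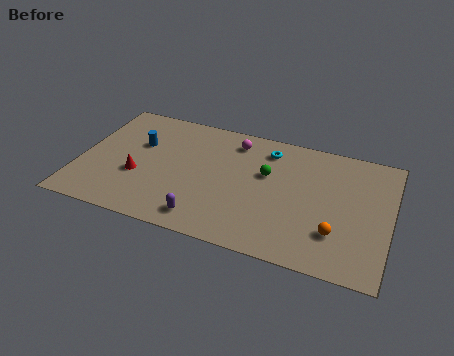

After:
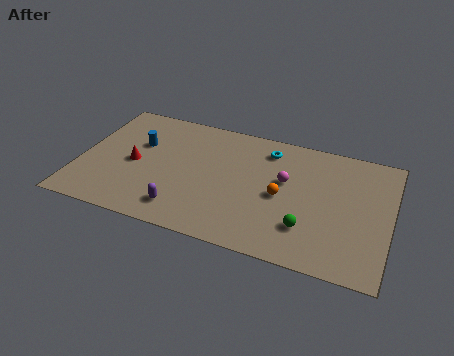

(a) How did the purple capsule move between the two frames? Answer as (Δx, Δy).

(-1.2, 0.3)

The purple capsule was at about (7.0, 1.4) and moved to about (5.8, 1.7).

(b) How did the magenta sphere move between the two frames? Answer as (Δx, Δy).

(2.9, -2.2)

The magenta sphere was at about (8.0, 7.8) and moved to about (10.9, 5.6).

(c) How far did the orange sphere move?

3.5

The orange sphere was near (13.8, 2.6) before and (10.8, 4.4) after, so it travelled √(3.0² + 1.8²) ≈ 3.5 units.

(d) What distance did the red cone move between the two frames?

0.9

From (3.2, 3.5) to (2.9, 4.4), the red cone covered √(0.3² + 0.9²) ≈ 0.9 units.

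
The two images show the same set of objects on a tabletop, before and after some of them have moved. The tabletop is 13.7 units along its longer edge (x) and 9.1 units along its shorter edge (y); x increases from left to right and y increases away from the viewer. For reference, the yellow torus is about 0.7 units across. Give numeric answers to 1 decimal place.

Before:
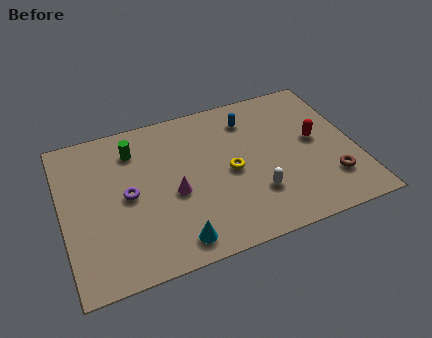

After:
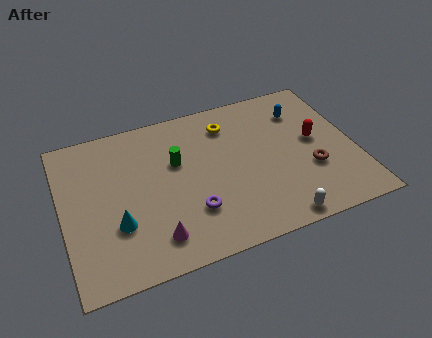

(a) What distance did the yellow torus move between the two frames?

2.9

The yellow torus moved from about (7.8, 4.3) to (8.0, 7.2), a distance of √(0.2² + 2.9²) ≈ 2.9.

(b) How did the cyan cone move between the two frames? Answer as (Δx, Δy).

(-2.5, 1.8)

The cyan cone was at about (4.9, 1.2) and moved to about (2.4, 3.0).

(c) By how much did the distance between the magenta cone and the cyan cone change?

-0.6

Before: roughly 2.7 units apart; after: 2.1. That's 0.6 units closer together.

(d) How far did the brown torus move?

1.2

From (12.3, 2.3) to (11.5, 3.2), the brown torus covered √(0.8² + 0.9²) ≈ 1.2 units.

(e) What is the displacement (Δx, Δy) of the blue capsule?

(2.5, -0.3)

The blue capsule started near (9.0, 7.2) and ended near (11.5, 6.9).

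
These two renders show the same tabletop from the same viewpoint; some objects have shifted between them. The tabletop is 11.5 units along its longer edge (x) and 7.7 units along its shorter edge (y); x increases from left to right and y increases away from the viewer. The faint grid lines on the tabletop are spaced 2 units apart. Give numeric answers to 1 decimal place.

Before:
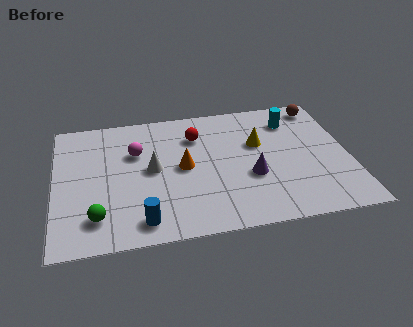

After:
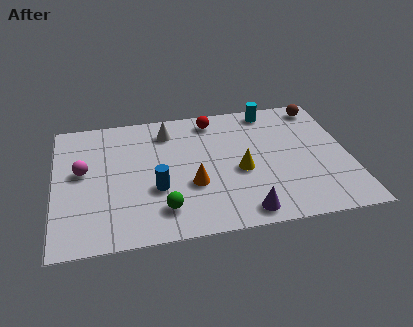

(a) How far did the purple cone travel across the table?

2.0

From (7.6, 2.9) to (7.2, 0.9), the purple cone covered √(0.4² + 2.0²) ≈ 2.0 units.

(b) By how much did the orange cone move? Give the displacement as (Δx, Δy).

(0.3, -1.1)

From the two frames, the orange cone sits at roughly (5.0, 3.9) before and (5.3, 2.8) after.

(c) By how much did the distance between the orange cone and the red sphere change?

+2.0

The distance was about 1.9 in the first image and 3.9 in the second, so they moved 2.0 units further apart.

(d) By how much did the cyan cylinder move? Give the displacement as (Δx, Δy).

(-0.8, 0.8)

The cyan cylinder was at about (9.4, 6.0) and moved to about (8.6, 6.8).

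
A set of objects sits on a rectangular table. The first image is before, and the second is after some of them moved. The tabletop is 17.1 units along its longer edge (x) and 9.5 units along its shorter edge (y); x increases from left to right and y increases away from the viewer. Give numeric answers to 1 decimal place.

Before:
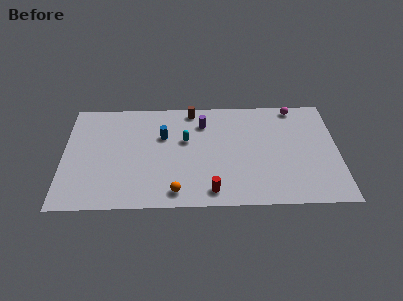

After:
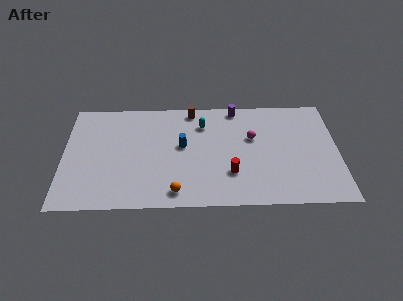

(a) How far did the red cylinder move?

1.9

The red cylinder moved from about (9.2, 1.3) to (10.4, 2.8), a distance of √(1.2² + 1.5²) ≈ 1.9.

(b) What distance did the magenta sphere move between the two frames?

3.8

From (14.5, 8.6) to (11.8, 5.9), the magenta sphere covered √(2.7² + 2.7²) ≈ 3.8 units.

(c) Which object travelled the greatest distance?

the magenta sphere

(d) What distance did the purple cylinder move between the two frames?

2.5

The purple cylinder moved from about (8.7, 7.3) to (10.8, 8.6), a distance of √(2.1² + 1.3²) ≈ 2.5.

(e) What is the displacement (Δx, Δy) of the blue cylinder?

(1.2, -0.9)

The blue cylinder started near (6.2, 6.2) and ended near (7.4, 5.3).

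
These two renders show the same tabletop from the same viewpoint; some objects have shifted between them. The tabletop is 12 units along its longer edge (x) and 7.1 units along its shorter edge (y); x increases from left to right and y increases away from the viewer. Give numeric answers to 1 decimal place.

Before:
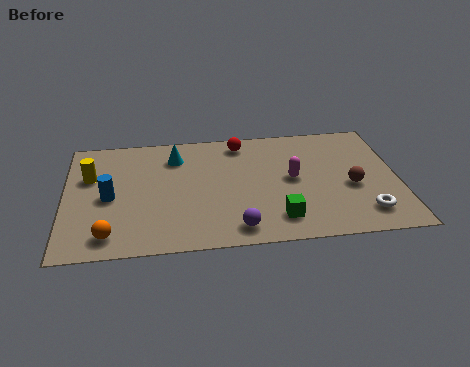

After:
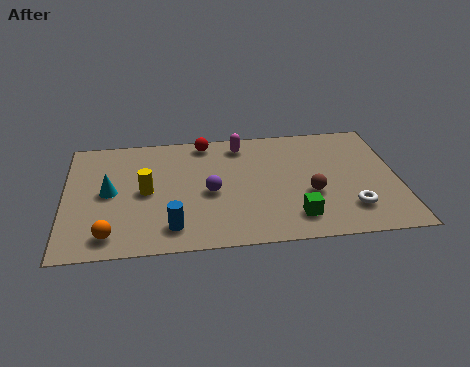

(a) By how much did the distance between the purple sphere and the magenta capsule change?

-0.4

The distance was about 3.4 in the first image and 3.0 in the second, so they moved 0.4 units closer together.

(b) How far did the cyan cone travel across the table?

3.1

The cyan cone moved from about (4.0, 5.5) to (1.6, 3.6), a distance of √(2.4² + 1.9²) ≈ 3.1.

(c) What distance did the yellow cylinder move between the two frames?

2.3

The yellow cylinder moved from about (0.9, 4.6) to (2.9, 3.5), a distance of √(2.0² + 1.1²) ≈ 2.3.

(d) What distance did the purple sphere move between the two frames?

2.4

From (6.1, 1.0) to (5.2, 3.2), the purple sphere covered √(0.9² + 2.2²) ≈ 2.4 units.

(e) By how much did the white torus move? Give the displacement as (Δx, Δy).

(-0.5, 0.3)

The white torus started near (10.7, 1.4) and ended near (10.2, 1.7).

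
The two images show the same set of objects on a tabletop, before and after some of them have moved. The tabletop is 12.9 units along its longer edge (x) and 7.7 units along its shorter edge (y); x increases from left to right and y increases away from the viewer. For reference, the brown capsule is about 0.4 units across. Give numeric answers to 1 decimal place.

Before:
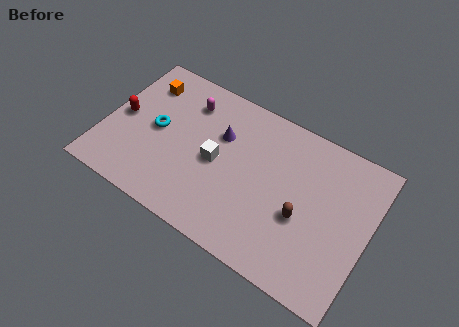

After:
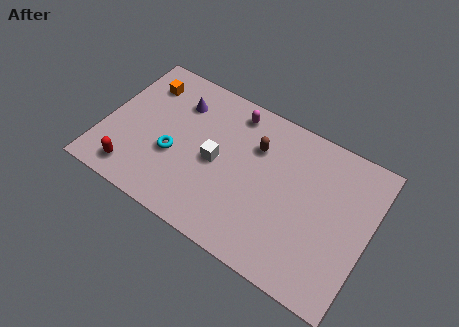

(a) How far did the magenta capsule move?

2.3

The magenta capsule was near (3.7, 6.0) before and (5.9, 6.6) after, so it travelled √(2.2² + 0.6²) ≈ 2.3 units.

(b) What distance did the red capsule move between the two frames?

2.8

The red capsule moved from about (0.8, 3.8) to (1.8, 1.2), a distance of √(1.0² + 2.6²) ≈ 2.8.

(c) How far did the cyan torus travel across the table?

1.3

The cyan torus was near (2.5, 3.9) before and (3.5, 3.0) after, so it travelled √(1.0² + 0.9²) ≈ 1.3 units.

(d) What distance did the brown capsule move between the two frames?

3.5

The brown capsule moved from about (9.8, 3.1) to (7.2, 5.4), a distance of √(2.6² + 2.3²) ≈ 3.5.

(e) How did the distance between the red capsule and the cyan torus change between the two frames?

+0.8

Before: roughly 1.7 units apart; after: 2.5. That's 0.8 units further apart.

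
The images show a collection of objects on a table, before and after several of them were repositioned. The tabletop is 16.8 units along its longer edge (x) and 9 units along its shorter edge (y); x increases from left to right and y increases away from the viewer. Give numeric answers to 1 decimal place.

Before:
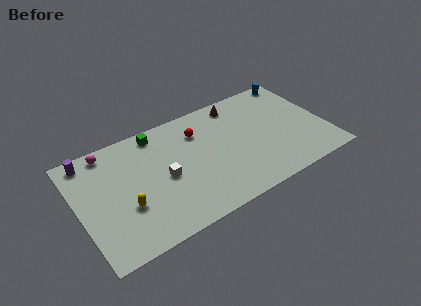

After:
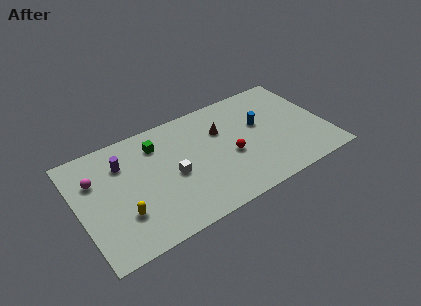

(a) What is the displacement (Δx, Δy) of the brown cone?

(-1.4, -1.7)

The brown cone started near (11.3, 7.8) and ended near (9.9, 6.1).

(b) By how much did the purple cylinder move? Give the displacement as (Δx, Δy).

(2.1, -1.3)

The purple cylinder was at about (1.1, 7.9) and moved to about (3.2, 6.6).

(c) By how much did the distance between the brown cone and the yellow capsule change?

-1.5

They were about 9.5 units apart before and 8.0 after — 1.5 units closer together.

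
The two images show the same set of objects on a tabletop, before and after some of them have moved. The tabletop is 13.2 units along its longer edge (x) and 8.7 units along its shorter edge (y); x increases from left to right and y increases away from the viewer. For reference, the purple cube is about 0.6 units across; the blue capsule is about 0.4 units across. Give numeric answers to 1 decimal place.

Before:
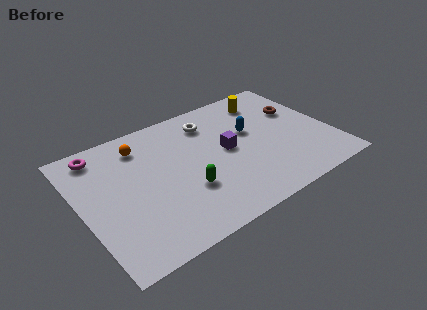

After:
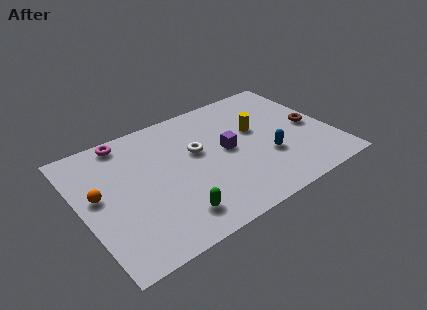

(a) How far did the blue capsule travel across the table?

2.3

From (9.1, 5.2) to (9.6, 3.0), the blue capsule covered √(0.5² + 2.2²) ≈ 2.3 units.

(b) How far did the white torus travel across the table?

2.0

The white torus was near (7.2, 6.9) before and (6.2, 5.2) after, so it travelled √(1.0² + 1.7²) ≈ 2.0 units.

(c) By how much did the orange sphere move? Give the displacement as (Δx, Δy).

(-2.6, -2.2)

The orange sphere was at about (3.5, 7.0) and moved to about (0.9, 4.8).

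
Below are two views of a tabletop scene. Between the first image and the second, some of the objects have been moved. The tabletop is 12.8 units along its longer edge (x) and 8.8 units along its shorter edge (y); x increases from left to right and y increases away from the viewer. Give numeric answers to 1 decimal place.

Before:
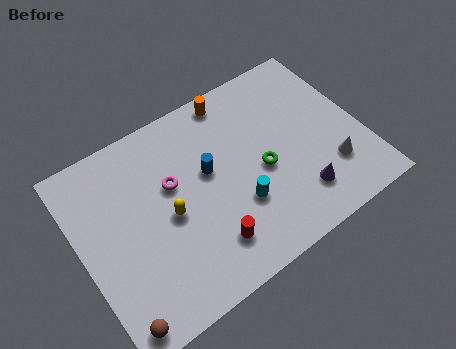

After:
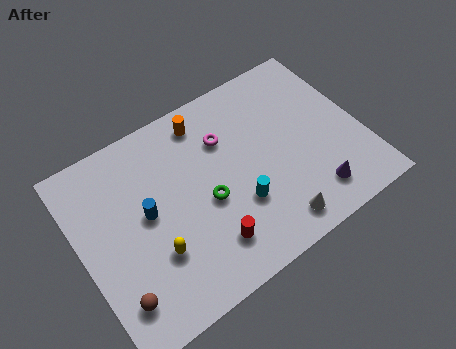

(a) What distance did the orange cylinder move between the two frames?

1.5

The orange cylinder moved from about (7.6, 7.9) to (6.2, 7.5), a distance of √(1.4² + 0.4²) ≈ 1.5.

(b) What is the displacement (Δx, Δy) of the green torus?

(-2.6, -0.1)

From the two frames, the green torus sits at roughly (8.2, 3.9) before and (5.6, 3.8) after.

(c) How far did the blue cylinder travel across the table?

2.9

The blue cylinder was near (5.9, 5.1) before and (3.0, 4.7) after, so it travelled √(2.9² + 0.4²) ≈ 2.9 units.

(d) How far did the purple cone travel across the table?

0.7

The purple cone moved from about (9.5, 1.9) to (10.1, 1.6), a distance of √(0.6² + 0.3²) ≈ 0.7.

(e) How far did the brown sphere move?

0.9

From (0.9, 0.9) to (1.1, 1.8), the brown sphere covered √(0.2² + 0.9²) ≈ 0.9 units.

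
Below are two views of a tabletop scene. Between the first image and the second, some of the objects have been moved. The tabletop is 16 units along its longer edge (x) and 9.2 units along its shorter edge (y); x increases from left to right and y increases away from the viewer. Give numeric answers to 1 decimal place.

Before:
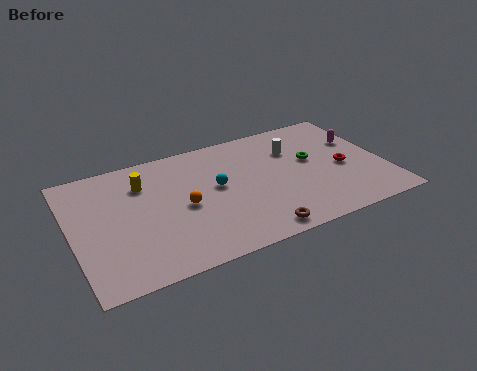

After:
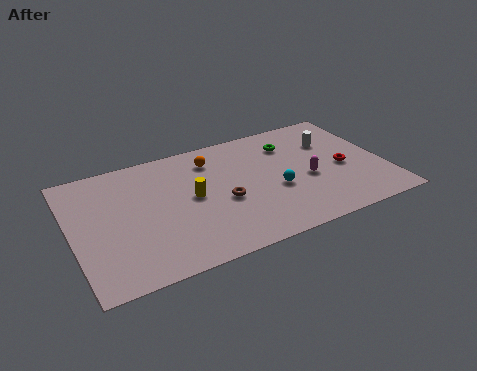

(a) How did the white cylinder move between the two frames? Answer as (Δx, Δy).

(2.0, -0.1)

The white cylinder started near (11.6, 6.5) and ended near (13.6, 6.4).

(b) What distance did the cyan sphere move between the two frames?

3.2

From (7.4, 5.1) to (10.3, 3.7), the cyan sphere covered √(2.9² + 1.4²) ≈ 3.2 units.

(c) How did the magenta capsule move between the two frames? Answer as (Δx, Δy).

(-3.0, -2.1)

From the two frames, the magenta capsule sits at roughly (15.0, 6.0) before and (12.0, 3.9) after.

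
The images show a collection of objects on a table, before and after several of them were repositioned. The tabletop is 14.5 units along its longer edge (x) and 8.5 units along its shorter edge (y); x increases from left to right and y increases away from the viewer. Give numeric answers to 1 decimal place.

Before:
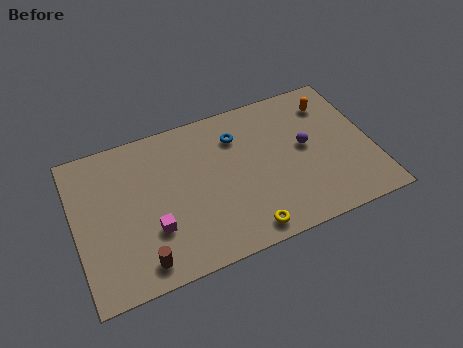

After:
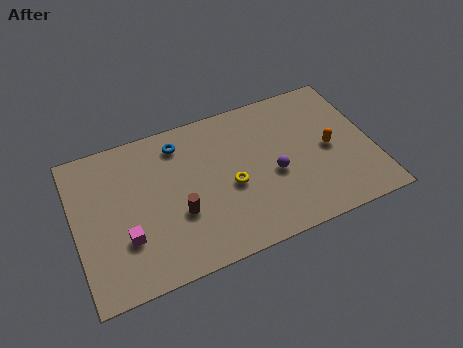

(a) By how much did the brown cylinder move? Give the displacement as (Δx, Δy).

(2.0, 1.9)

From the two frames, the brown cylinder sits at roughly (2.9, 1.2) before and (4.9, 3.1) after.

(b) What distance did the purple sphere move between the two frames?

2.0

The purple sphere was near (11.3, 4.6) before and (9.6, 3.6) after, so it travelled √(1.7² + 1.0²) ≈ 2.0 units.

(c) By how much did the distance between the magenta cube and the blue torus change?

-0.6

They were about 5.8 units apart before and 5.2 after — 0.6 units closer together.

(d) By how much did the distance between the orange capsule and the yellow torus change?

-2.6

Before: roughly 7.5 units apart; after: 4.9. That's 2.6 units closer together.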